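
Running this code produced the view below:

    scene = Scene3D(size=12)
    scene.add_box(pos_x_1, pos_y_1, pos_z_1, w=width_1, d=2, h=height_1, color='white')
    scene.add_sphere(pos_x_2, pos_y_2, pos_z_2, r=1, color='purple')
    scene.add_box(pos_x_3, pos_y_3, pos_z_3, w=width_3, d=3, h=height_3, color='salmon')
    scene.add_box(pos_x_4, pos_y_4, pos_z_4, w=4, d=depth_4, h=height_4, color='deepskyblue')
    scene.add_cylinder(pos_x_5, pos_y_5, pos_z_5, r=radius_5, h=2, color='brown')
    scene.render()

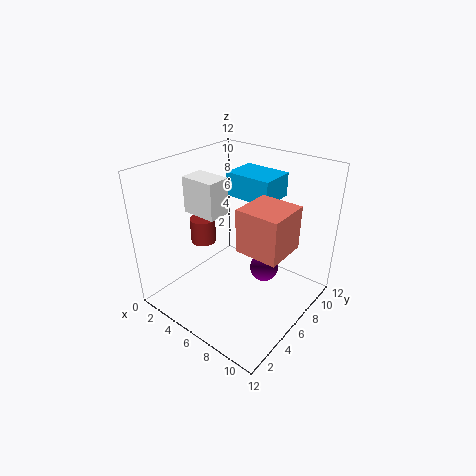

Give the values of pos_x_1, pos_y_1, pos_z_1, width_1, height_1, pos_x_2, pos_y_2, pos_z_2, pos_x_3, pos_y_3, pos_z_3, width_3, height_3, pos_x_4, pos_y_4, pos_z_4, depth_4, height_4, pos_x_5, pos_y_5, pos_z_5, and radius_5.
pos_x_1 = 2, pos_y_1 = 4, pos_z_1 = 8, width_1 = 3, height_1 = 3, pos_x_2 = 10, pos_y_2 = 4, pos_z_2 = 6, pos_x_3 = 9, pos_y_3 = 2, pos_z_3 = 8, width_3 = 3, height_3 = 3, pos_x_4 = 4, pos_y_4 = 7, pos_z_4 = 9, depth_4 = 3, height_4 = 2, pos_x_5 = 4, pos_y_5 = 4, pos_z_5 = 6, radius_5 = 1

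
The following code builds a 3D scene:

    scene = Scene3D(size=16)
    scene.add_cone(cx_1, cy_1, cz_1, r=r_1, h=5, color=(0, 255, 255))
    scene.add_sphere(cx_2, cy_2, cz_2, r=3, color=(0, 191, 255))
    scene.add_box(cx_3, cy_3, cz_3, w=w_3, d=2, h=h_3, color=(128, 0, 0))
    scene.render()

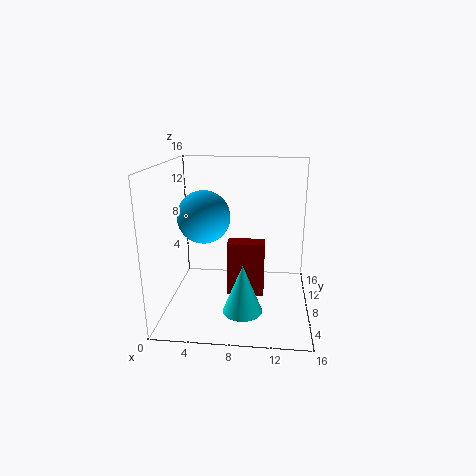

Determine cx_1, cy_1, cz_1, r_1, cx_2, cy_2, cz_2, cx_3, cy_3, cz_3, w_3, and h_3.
cx_1 = 9; cy_1 = 3; cz_1 = 2; r_1 = 2; cx_2 = 4; cy_2 = 9; cz_2 = 10; cx_3 = 7; cy_3 = 6; cz_3 = 2; w_3 = 4; h_3 = 6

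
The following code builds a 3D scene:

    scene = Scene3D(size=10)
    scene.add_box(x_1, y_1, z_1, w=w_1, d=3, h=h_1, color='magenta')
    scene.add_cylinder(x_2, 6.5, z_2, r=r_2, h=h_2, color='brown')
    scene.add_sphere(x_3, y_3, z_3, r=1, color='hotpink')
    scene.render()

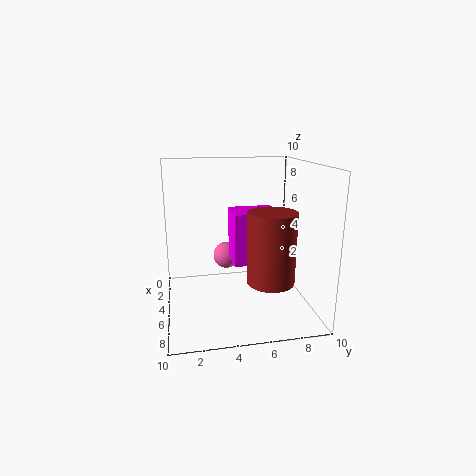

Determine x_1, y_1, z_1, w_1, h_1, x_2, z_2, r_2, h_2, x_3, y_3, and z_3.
x_1 = 4
y_1 = 4.5
z_1 = 3.5
w_1 = 2.5
h_1 = 3.5
x_2 = 8
z_2 = 3
r_2 = 1.5
h_2 = 4.5
x_3 = 3
y_3 = 4.5
z_3 = 3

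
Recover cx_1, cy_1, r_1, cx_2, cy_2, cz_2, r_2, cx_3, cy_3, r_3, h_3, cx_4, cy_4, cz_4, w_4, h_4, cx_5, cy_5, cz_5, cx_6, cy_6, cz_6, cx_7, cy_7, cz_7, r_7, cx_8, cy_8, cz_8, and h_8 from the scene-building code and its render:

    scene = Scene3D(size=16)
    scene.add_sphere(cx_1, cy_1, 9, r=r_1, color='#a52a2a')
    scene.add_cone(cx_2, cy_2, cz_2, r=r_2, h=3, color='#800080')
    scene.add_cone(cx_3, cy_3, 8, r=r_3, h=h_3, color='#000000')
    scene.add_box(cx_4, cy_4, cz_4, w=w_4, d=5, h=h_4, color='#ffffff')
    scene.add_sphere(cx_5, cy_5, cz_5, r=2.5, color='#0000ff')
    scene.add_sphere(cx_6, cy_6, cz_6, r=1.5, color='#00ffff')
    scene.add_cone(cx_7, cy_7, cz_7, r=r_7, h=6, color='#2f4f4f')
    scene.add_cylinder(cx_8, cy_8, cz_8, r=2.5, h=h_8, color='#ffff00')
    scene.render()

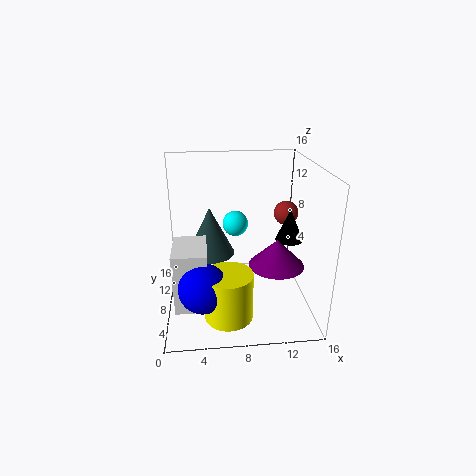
cx_1 = 14.5
cy_1 = 12.5
r_1 = 1.5
cx_2 = 12
cy_2 = 6
cz_2 = 5.5
r_2 = 3
cx_3 = 13.5
cy_3 = 7
r_3 = 1.5
h_3 = 3.5
cx_4 = 1
cy_4 = 3
cz_4 = 2
w_4 = 3.5
h_4 = 6.5
cx_5 = 4
cy_5 = 3
cz_5 = 5
cx_6 = 8
cy_6 = 11
cz_6 = 8.5
cx_7 = 5
cy_7 = 12.5
cz_7 = 4
r_7 = 3
cx_8 = 6.5
cy_8 = 3
cz_8 = 1.5
h_8 = 5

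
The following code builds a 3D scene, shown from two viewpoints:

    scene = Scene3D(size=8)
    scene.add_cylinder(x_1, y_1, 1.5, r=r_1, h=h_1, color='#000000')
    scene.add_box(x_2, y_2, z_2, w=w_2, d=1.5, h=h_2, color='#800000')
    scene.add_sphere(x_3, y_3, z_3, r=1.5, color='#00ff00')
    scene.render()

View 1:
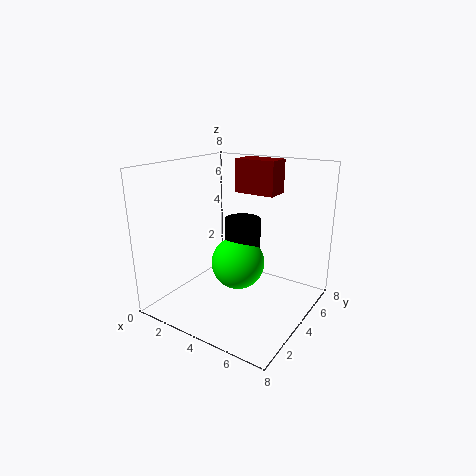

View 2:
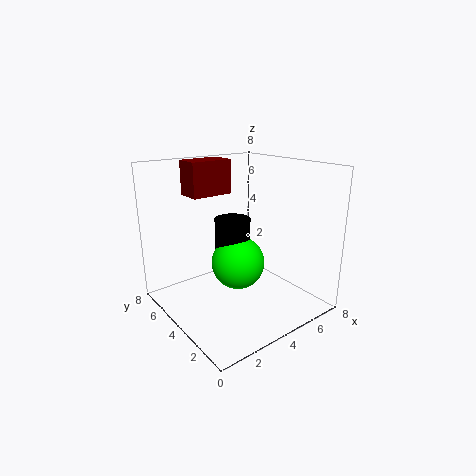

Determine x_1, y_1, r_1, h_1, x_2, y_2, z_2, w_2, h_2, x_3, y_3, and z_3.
x_1 = 4
y_1 = 4.5
r_1 = 1
h_1 = 3.5
x_2 = 2.5
y_2 = 6
z_2 = 6
w_2 = 2.5
h_2 = 2
x_3 = 4
y_3 = 4
z_3 = 2.5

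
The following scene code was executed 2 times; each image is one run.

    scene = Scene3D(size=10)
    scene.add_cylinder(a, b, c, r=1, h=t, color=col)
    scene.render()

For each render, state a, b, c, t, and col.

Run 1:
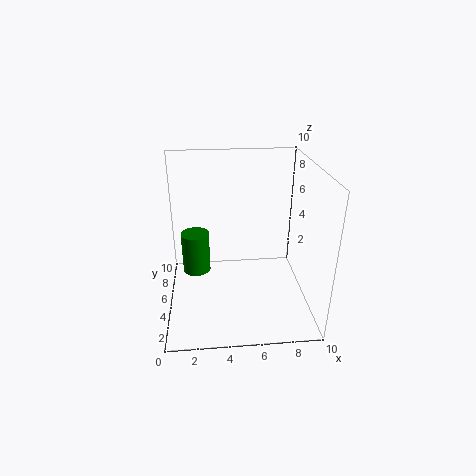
a = 2
b = 6
c = 2
t = 3
col = 'green'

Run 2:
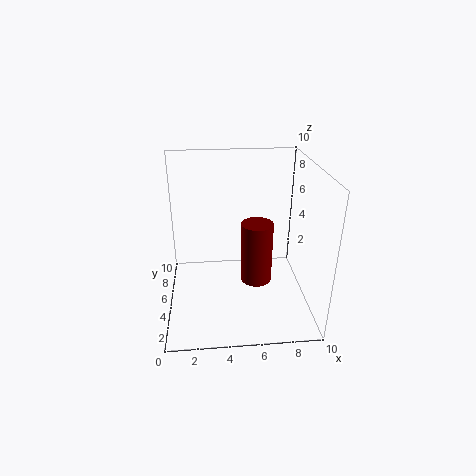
a = 6
b = 3
c = 3
t = 4
col = 'maroon'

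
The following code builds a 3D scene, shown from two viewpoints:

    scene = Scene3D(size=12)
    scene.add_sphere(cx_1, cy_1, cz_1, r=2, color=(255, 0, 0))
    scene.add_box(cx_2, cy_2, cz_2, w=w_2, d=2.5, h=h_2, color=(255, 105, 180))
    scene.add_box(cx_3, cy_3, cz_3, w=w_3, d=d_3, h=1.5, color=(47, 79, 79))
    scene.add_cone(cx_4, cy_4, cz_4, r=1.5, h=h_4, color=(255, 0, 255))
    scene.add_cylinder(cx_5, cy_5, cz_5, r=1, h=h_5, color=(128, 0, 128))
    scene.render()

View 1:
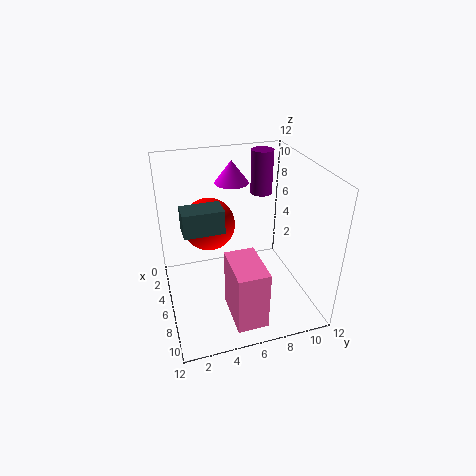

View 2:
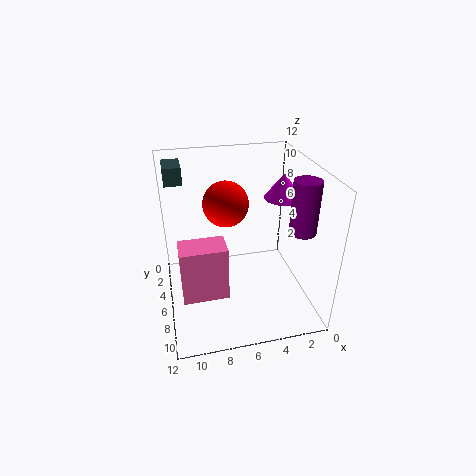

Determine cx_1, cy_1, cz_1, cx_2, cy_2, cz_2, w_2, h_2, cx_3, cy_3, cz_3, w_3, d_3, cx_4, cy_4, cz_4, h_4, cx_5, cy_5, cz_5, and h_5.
cx_1 = 6.5; cy_1 = 3.5; cz_1 = 8; cx_2 = 7; cy_2 = 4.5; cz_2 = 0.5; w_2 = 4; h_2 = 5; cx_3 = 10; cy_3 = 1; cz_3 = 10; w_3 = 1.5; d_3 = 2.5; cx_4 = 2.5; cy_4 = 6.5; cz_4 = 9.5; h_4 = 2; cx_5 = 2; cy_5 = 9.5; cz_5 = 8; h_5 = 4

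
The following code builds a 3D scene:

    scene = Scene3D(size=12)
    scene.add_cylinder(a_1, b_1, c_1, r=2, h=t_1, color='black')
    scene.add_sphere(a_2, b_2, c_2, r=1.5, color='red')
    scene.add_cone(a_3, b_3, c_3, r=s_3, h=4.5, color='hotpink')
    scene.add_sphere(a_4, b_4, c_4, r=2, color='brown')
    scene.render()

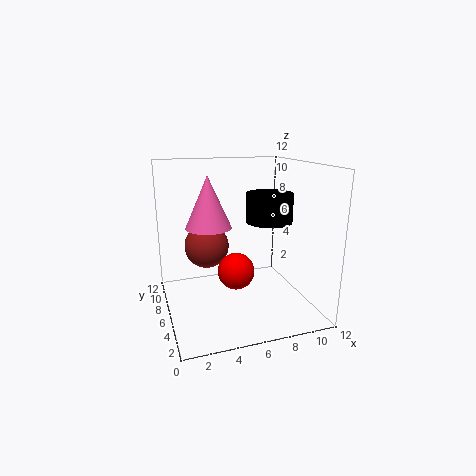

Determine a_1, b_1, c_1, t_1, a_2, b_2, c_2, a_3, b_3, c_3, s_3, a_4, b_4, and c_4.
a_1 = 9, b_1 = 6.5, c_1 = 7, t_1 = 2.5, a_2 = 5.5, b_2 = 5, c_2 = 3.5, a_3 = 4, b_3 = 8, c_3 = 6.5, s_3 = 2, a_4 = 4, b_4 = 9, c_4 = 4.5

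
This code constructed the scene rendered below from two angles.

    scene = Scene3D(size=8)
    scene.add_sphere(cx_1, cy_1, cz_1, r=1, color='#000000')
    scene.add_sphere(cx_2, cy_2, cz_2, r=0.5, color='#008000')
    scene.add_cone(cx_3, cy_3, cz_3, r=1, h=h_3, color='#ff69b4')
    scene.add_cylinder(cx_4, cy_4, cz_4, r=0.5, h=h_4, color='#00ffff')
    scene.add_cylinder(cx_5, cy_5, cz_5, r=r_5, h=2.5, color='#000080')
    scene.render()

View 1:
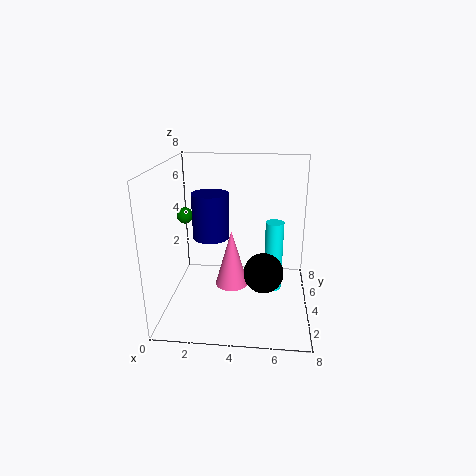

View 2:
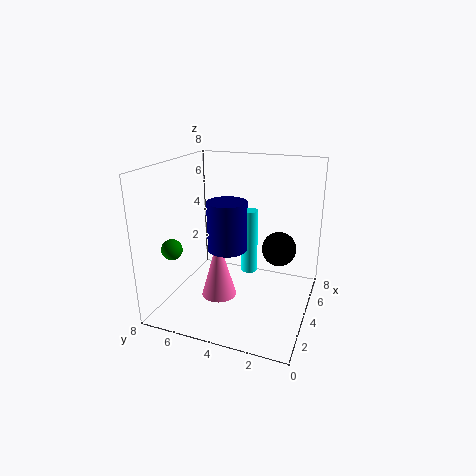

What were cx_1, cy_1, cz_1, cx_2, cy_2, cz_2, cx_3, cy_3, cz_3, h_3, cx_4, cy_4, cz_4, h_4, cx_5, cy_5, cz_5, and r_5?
cx_1 = 5.5
cy_1 = 2
cz_1 = 3
cx_2 = 0.5
cy_2 = 6
cz_2 = 4.5
cx_3 = 3.5
cy_3 = 5
cz_3 = 0.5
h_3 = 3.5
cx_4 = 6
cy_4 = 4
cz_4 = 1
h_4 = 4
cx_5 = 2.5
cy_5 = 4
cz_5 = 4
r_5 = 1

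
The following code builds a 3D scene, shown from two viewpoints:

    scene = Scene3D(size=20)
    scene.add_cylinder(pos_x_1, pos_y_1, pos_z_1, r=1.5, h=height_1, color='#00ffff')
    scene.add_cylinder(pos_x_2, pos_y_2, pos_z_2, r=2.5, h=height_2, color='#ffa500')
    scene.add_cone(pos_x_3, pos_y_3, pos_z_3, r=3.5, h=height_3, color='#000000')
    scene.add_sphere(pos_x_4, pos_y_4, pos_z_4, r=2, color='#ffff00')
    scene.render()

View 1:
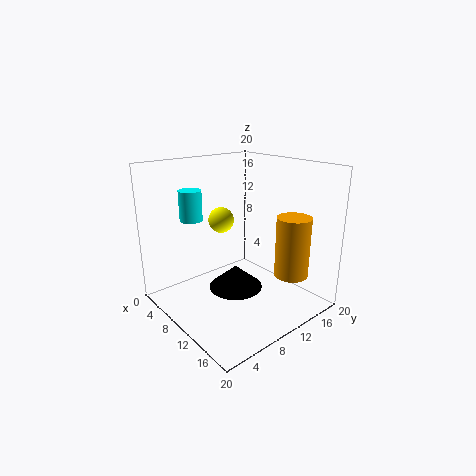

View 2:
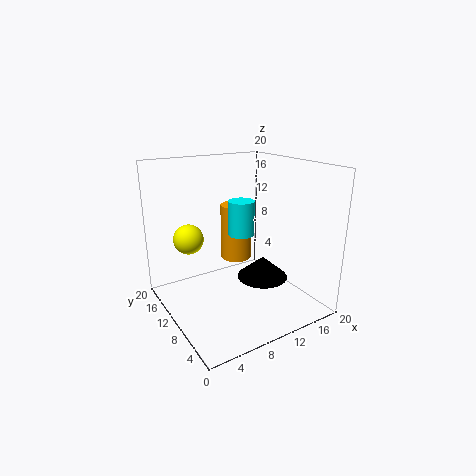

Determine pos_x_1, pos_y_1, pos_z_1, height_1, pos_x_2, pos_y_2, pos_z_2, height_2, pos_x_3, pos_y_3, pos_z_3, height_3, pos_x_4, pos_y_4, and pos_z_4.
pos_x_1 = 7, pos_y_1 = 4.5, pos_z_1 = 13, height_1 = 4, pos_x_2 = 14, pos_y_2 = 17, pos_z_2 = 3.5, height_2 = 9, pos_x_3 = 12.5, pos_y_3 = 7.5, pos_z_3 = 4.5, height_3 = 3, pos_x_4 = 3.5, pos_y_4 = 12, pos_z_4 = 10.5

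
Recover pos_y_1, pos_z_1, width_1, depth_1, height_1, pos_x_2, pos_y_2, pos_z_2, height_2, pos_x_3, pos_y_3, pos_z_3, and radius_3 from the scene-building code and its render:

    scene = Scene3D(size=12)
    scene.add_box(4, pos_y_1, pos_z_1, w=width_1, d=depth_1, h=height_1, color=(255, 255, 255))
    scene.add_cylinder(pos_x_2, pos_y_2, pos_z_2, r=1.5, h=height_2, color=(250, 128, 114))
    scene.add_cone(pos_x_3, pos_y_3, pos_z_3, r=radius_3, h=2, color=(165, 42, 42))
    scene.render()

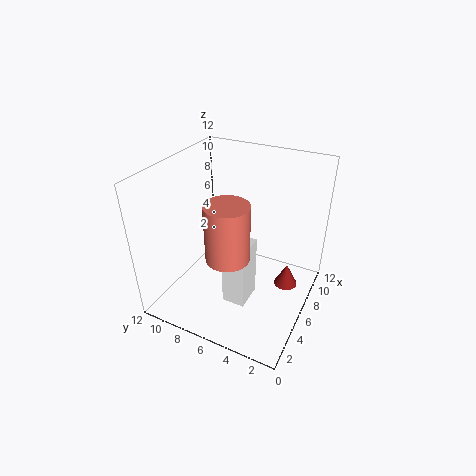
pos_y_1 = 4.5
pos_z_1 = 0.5
width_1 = 2.5
depth_1 = 2
height_1 = 5.5
pos_x_2 = 1.5
pos_y_2 = 4.5
pos_z_2 = 7.5
height_2 = 4
pos_x_3 = 7.5
pos_y_3 = 2
pos_z_3 = 1.5
radius_3 = 1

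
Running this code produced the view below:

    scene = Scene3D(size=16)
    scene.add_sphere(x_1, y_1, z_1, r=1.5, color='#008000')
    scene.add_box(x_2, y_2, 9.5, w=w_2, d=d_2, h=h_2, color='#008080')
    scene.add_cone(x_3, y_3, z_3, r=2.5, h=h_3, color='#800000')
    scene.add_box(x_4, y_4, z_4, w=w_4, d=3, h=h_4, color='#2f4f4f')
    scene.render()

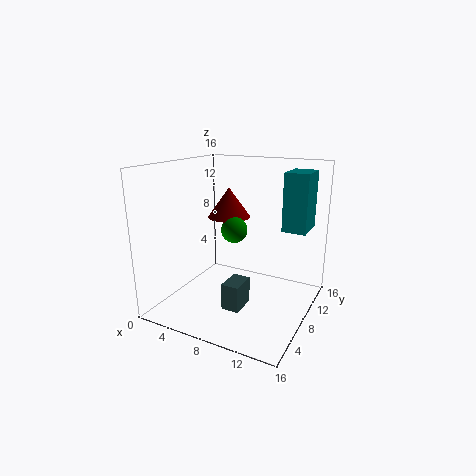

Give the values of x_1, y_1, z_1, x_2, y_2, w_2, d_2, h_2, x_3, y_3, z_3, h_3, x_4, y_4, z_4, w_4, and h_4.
x_1 = 7, y_1 = 9, z_1 = 8.5, x_2 = 13, y_2 = 8, w_2 = 2.5, d_2 = 3.5, h_2 = 6, x_3 = 5.5, y_3 = 10.5, z_3 = 9.5, h_3 = 3.5, x_4 = 7.5, y_4 = 5, z_4 = 0.5, w_4 = 2, h_4 = 3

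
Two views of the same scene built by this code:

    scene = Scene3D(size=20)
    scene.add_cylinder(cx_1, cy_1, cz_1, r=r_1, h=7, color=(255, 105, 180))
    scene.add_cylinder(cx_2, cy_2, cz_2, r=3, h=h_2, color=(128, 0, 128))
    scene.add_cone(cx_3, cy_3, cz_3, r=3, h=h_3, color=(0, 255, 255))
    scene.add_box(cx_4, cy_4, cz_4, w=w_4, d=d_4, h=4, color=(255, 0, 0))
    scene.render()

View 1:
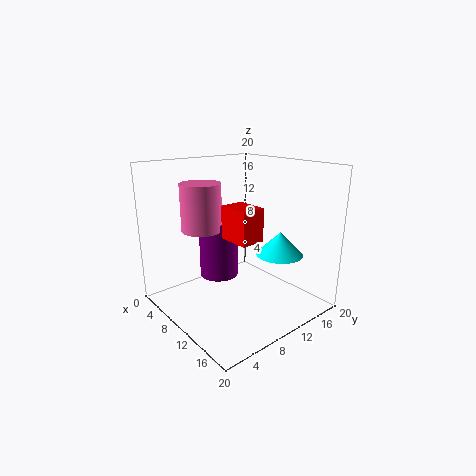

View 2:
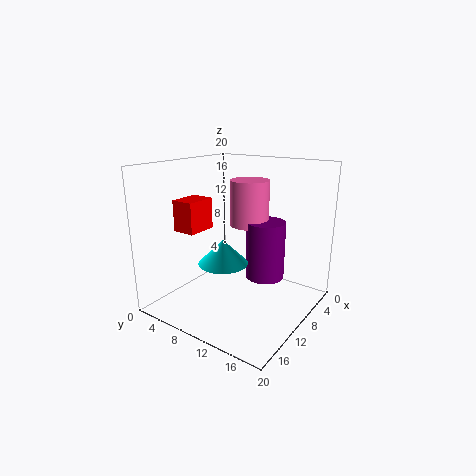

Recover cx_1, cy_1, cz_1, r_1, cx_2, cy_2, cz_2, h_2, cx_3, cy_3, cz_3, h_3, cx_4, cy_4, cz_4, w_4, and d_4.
cx_1 = 4, cy_1 = 8, cz_1 = 10, r_1 = 3, cx_2 = 4, cy_2 = 11, cz_2 = 2, h_2 = 9, cx_3 = 16, cy_3 = 12, cz_3 = 9, h_3 = 3, cx_4 = 13, cy_4 = 5, cz_4 = 12, w_4 = 4, d_4 = 3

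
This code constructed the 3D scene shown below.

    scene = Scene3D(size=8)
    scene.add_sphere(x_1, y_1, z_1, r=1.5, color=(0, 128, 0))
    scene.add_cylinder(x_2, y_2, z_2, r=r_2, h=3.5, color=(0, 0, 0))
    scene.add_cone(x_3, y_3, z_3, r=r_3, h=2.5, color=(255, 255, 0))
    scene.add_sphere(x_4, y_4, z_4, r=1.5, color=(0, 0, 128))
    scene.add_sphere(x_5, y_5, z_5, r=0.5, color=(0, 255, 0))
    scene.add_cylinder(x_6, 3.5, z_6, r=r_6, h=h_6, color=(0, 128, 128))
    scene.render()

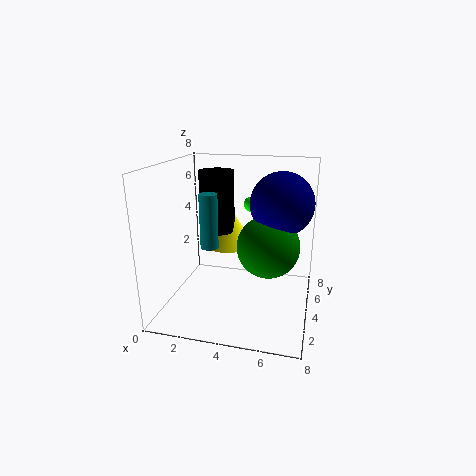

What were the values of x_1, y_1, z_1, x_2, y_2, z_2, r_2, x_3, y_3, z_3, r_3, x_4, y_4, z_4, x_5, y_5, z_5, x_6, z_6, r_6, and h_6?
x_1 = 6; y_1 = 2; z_1 = 4.5; x_2 = 2.5; y_2 = 5; z_2 = 4; r_2 = 1; x_3 = 3; y_3 = 5.5; z_3 = 3; r_3 = 1.5; x_4 = 6.5; y_4 = 2.5; z_4 = 6.5; x_5 = 4; y_5 = 7.5; z_5 = 5; x_6 = 2.5; z_6 = 3.5; r_6 = 0.5; h_6 = 3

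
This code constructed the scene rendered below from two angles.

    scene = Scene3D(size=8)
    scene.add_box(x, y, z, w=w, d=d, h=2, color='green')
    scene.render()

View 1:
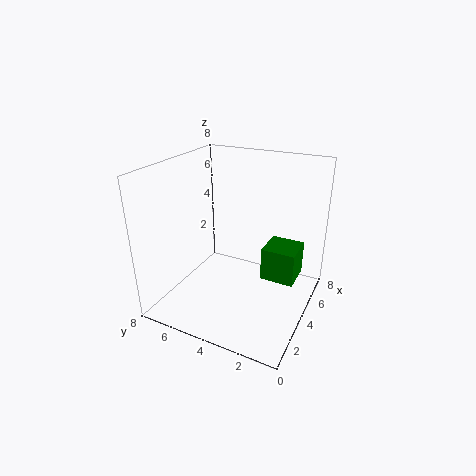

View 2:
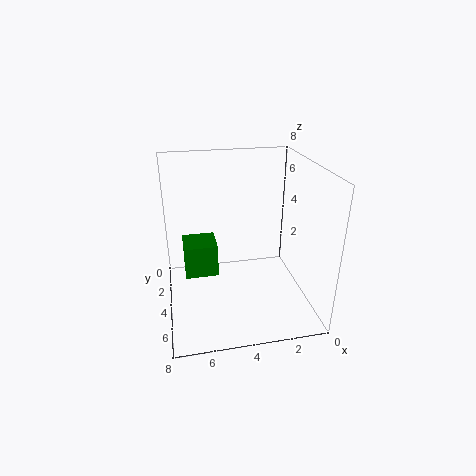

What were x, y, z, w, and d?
x = 5, y = 1, z = 1, w = 2, d = 2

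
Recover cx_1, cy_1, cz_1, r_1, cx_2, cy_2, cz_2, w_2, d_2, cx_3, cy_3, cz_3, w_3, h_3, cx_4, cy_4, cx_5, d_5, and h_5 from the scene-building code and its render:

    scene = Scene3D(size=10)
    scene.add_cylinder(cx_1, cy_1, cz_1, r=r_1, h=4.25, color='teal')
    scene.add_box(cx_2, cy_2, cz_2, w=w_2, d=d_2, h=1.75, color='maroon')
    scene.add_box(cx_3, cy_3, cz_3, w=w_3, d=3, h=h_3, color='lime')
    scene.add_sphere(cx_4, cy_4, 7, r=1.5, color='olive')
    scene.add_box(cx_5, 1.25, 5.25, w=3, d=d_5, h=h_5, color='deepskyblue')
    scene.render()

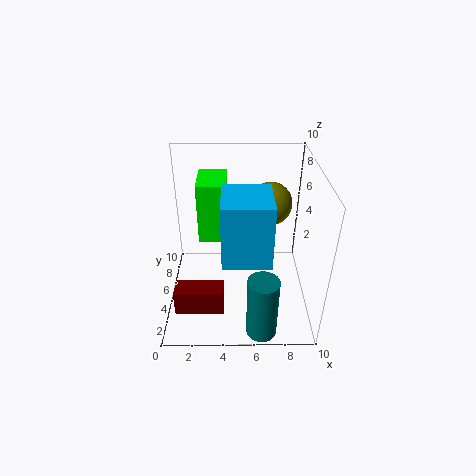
cx_1 = 6.5, cy_1 = 1, cz_1 = 0.25, r_1 = 1, cx_2 = 0.75, cy_2 = 1.75, cz_2 = 1, w_2 = 3.25, d_2 = 1.5, cx_3 = 2.25, cy_3 = 5.25, cz_3 = 4.5, w_3 = 2, h_3 = 4.25, cx_4 = 7.25, cy_4 = 6.25, cx_5 = 4, d_5 = 3.25, h_5 = 4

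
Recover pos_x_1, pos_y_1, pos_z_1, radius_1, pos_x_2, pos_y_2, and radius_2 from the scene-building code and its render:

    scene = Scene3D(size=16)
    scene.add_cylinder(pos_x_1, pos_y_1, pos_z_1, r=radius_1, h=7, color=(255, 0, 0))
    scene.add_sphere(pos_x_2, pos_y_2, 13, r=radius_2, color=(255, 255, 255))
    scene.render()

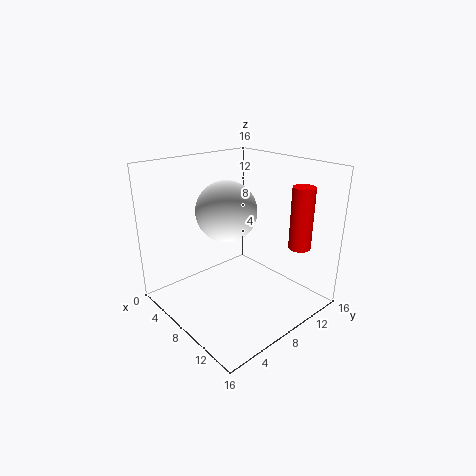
pos_x_1 = 12.5
pos_y_1 = 13.25
pos_z_1 = 6.75
radius_1 = 1.25
pos_x_2 = 11.25
pos_y_2 = 3.75
radius_2 = 2.75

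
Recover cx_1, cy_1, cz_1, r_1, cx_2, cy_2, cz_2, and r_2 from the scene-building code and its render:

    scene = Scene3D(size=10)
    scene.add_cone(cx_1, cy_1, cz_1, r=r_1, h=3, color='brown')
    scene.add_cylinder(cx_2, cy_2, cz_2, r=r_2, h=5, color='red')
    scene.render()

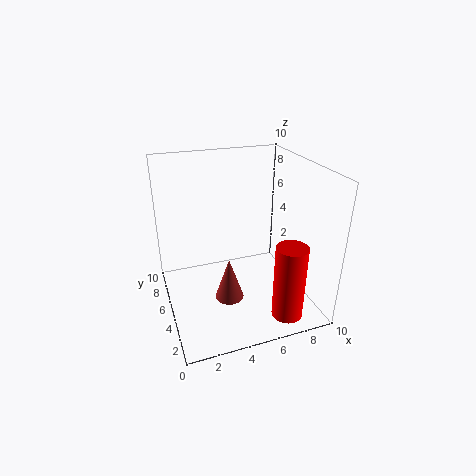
cx_1 = 4; cy_1 = 4; cz_1 = 1; r_1 = 1; cx_2 = 7; cy_2 = 1; cz_2 = 1; r_2 = 1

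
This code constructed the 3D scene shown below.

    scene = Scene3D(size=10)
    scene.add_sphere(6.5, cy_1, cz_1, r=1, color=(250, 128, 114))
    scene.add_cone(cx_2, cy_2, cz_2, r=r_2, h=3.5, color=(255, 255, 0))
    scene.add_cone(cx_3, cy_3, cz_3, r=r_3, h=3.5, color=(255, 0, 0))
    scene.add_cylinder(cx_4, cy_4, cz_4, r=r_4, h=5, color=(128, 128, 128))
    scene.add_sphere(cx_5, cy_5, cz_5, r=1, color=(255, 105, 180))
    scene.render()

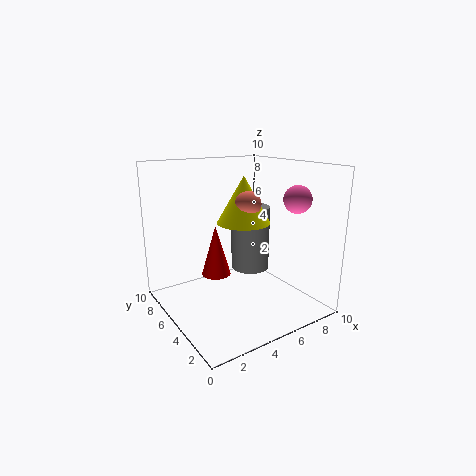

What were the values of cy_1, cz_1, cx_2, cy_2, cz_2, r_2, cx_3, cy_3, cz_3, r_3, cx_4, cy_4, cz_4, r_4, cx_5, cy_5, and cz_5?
cy_1 = 6; cz_1 = 7; cx_2 = 6.5; cy_2 = 6.5; cz_2 = 5.5; r_2 = 2; cx_3 = 3.5; cy_3 = 5.5; cz_3 = 2.5; r_3 = 1; cx_4 = 7.5; cy_4 = 7; cz_4 = 1.5; r_4 = 1.5; cx_5 = 9; cy_5 = 3.5; cz_5 = 7.5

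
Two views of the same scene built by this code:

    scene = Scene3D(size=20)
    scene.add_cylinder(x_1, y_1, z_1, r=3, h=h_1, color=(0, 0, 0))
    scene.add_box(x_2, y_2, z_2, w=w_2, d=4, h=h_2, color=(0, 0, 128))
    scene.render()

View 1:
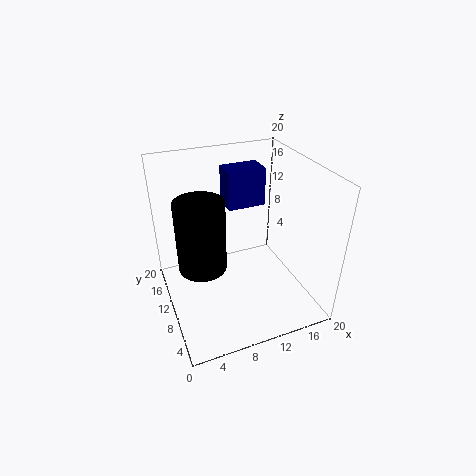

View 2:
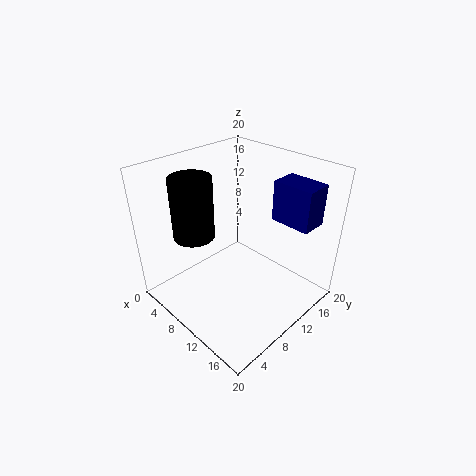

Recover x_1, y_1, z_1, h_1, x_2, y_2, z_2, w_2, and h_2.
x_1 = 4, y_1 = 7, z_1 = 9, h_1 = 9, x_2 = 11, y_2 = 16, z_2 = 11, w_2 = 6, h_2 = 6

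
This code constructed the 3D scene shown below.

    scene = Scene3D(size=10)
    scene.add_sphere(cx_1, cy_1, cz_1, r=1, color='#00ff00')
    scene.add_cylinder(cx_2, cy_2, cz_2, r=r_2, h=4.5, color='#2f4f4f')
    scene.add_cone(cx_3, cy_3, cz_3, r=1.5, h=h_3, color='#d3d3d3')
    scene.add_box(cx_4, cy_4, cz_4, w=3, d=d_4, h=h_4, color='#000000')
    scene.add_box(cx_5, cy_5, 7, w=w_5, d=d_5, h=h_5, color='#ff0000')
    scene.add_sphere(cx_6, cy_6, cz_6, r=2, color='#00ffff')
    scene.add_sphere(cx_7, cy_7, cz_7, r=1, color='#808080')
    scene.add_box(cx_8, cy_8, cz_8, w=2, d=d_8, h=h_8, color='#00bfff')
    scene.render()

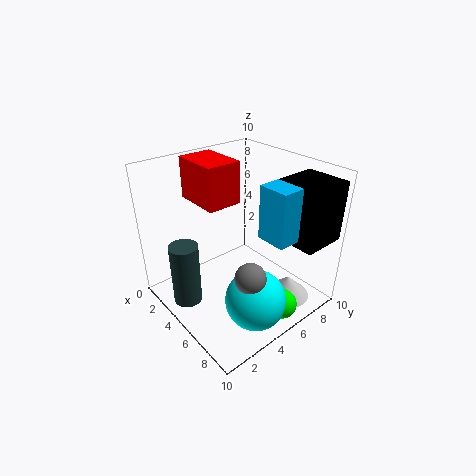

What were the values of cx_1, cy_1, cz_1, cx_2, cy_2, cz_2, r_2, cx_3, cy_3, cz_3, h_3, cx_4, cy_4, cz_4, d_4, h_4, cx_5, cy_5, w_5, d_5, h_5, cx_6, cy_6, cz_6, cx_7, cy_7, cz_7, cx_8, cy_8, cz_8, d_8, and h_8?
cx_1 = 9
cy_1 = 5.5
cz_1 = 1.5
cx_2 = 3.5
cy_2 = 1.5
cz_2 = 0.5
r_2 = 1
cx_3 = 8.5
cy_3 = 6.5
cz_3 = 1.5
h_3 = 1.5
cx_4 = 7
cy_4 = 6.5
cz_4 = 5.5
d_4 = 3
h_4 = 4
cx_5 = 0.5
cy_5 = 3.5
w_5 = 3.5
d_5 = 2.5
h_5 = 3
cx_6 = 8
cy_6 = 4
cz_6 = 2
cx_7 = 8
cy_7 = 3.5
cz_7 = 4
cx_8 = 7
cy_8 = 5
cz_8 = 6
d_8 = 3
h_8 = 3.5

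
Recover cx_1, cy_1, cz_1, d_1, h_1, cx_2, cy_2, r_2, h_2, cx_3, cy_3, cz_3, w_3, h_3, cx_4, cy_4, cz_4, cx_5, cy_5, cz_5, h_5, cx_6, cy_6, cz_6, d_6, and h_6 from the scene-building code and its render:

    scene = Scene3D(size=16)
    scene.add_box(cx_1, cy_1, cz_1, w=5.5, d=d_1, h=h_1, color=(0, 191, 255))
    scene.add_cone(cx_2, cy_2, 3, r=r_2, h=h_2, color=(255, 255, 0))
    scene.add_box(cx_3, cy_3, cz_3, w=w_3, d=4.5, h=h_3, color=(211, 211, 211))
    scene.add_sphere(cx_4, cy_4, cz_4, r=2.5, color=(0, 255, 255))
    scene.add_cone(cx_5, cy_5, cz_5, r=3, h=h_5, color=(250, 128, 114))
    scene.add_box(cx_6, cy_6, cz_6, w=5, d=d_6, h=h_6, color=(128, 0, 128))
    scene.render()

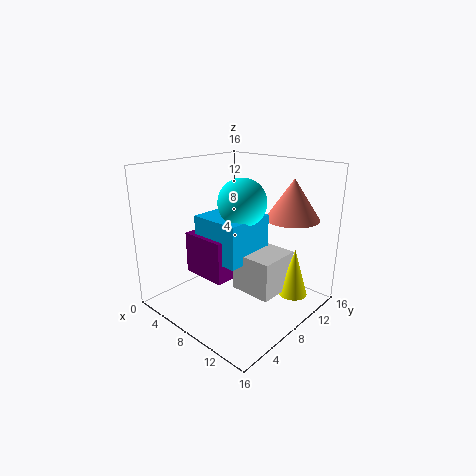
cx_1 = 5.5, cy_1 = 4, cz_1 = 6.5, d_1 = 5.5, h_1 = 4.5, cx_2 = 14.5, cy_2 = 9.5, r_2 = 1.5, h_2 = 5, cx_3 = 9.5, cy_3 = 5.5, cz_3 = 3.5, w_3 = 4.5, h_3 = 4, cx_4 = 9.5, cy_4 = 7, cz_4 = 12.5, cx_5 = 12, cy_5 = 12.5, cz_5 = 10, h_5 = 4.5, cx_6 = 4.5, cy_6 = 3.5, cz_6 = 4.5, d_6 = 3.5, h_6 = 4.5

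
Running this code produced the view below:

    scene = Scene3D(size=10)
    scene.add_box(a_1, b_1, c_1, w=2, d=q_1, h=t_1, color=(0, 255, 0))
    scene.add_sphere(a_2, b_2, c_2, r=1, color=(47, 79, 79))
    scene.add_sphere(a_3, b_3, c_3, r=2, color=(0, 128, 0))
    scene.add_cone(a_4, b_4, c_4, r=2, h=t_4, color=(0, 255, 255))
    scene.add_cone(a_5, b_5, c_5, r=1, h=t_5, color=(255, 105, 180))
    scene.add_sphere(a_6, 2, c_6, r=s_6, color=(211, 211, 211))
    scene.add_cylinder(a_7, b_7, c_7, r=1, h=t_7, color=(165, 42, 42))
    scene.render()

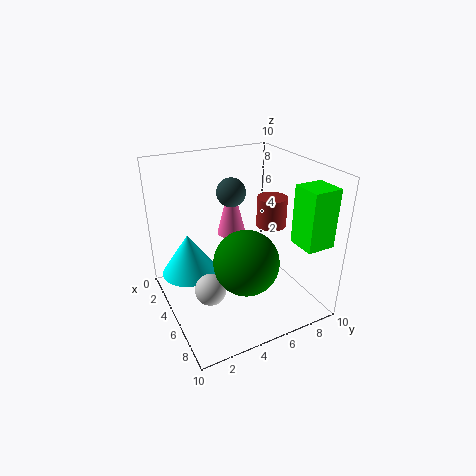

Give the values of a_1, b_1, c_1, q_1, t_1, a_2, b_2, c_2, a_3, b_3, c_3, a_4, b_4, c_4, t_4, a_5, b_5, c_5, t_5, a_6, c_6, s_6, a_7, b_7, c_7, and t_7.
a_1 = 7; b_1 = 8; c_1 = 5; q_1 = 2; t_1 = 4; a_2 = 4; b_2 = 5; c_2 = 8; a_3 = 8; b_3 = 4; c_3 = 5; a_4 = 3; b_4 = 2; c_4 = 2; t_4 = 3; a_5 = 4; b_5 = 5; c_5 = 5; t_5 = 4; a_6 = 7; c_6 = 3; s_6 = 1; a_7 = 6; b_7 = 7; c_7 = 6; t_7 = 2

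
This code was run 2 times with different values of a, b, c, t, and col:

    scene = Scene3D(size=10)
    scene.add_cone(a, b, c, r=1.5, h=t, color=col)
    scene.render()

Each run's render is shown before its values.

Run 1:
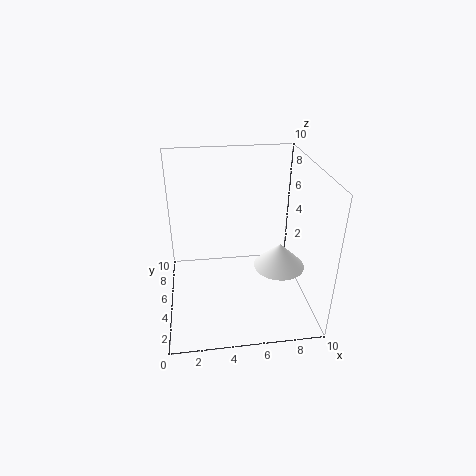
a = 7
b = 1.5
c = 5
t = 1.5
col = 'white'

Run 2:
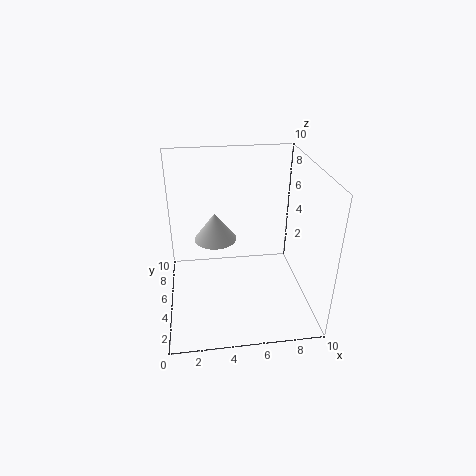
a = 3.5
b = 6
c = 4.5
t = 2
col = 'lightgray'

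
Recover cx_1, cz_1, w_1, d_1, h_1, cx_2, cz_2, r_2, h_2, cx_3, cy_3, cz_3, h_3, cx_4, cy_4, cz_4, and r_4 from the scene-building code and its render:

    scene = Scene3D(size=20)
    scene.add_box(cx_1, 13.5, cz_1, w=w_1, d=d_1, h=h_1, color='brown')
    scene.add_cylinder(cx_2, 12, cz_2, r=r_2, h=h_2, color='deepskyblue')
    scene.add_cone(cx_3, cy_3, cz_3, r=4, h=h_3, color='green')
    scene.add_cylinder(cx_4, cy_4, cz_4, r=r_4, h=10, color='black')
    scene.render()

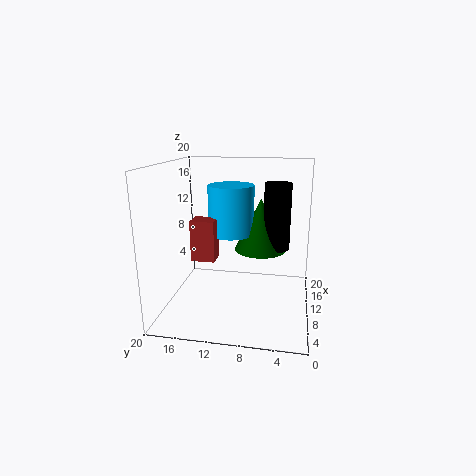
cx_1 = 10
cz_1 = 6
w_1 = 3
d_1 = 3.5
h_1 = 6
cx_2 = 15
cz_2 = 9
r_2 = 3.5
h_2 = 7.5
cx_3 = 15.5
cy_3 = 7.5
cz_3 = 6.5
h_3 = 8
cx_4 = 15
cy_4 = 5
cz_4 = 7
r_4 = 2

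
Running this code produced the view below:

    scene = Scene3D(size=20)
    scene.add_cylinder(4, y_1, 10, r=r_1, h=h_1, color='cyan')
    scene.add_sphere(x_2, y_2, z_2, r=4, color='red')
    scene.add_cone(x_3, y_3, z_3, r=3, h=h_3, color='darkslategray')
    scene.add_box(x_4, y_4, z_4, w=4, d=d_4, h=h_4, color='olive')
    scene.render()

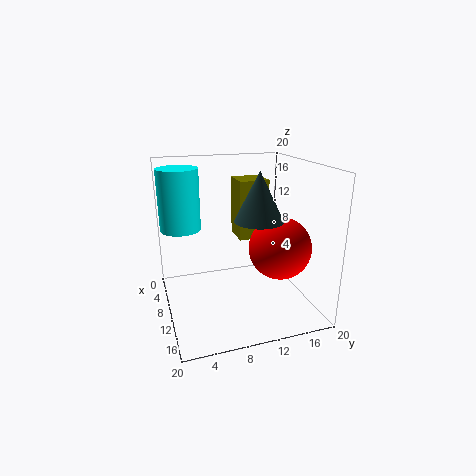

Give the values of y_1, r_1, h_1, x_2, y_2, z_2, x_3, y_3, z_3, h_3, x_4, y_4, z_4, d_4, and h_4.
y_1 = 3, r_1 = 3, h_1 = 9, x_2 = 15, y_2 = 14, z_2 = 10, x_3 = 15, y_3 = 11, z_3 = 14, h_3 = 6, x_4 = 7, y_4 = 10, z_4 = 10, d_4 = 4, h_4 = 8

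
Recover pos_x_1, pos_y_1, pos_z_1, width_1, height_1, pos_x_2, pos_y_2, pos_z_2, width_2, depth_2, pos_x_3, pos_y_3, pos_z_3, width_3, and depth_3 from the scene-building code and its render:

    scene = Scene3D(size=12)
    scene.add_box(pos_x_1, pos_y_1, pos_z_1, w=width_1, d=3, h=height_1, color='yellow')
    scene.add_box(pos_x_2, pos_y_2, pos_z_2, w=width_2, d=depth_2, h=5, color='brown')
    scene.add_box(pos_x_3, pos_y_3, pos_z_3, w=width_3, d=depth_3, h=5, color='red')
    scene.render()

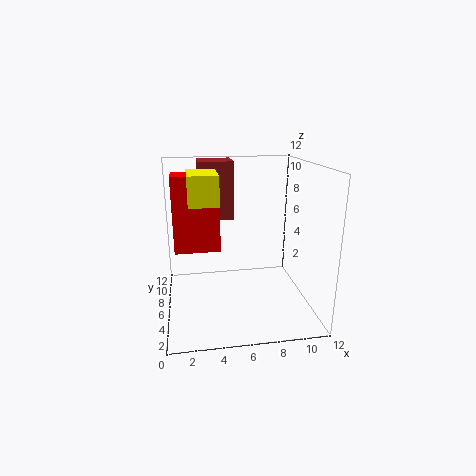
pos_x_1 = 2; pos_y_1 = 1; pos_z_1 = 10; width_1 = 2; height_1 = 2; pos_x_2 = 3; pos_y_2 = 8; pos_z_2 = 7; width_2 = 3; depth_2 = 3; pos_x_3 = 1; pos_y_3 = 1; pos_z_3 = 7; width_3 = 3; depth_3 = 2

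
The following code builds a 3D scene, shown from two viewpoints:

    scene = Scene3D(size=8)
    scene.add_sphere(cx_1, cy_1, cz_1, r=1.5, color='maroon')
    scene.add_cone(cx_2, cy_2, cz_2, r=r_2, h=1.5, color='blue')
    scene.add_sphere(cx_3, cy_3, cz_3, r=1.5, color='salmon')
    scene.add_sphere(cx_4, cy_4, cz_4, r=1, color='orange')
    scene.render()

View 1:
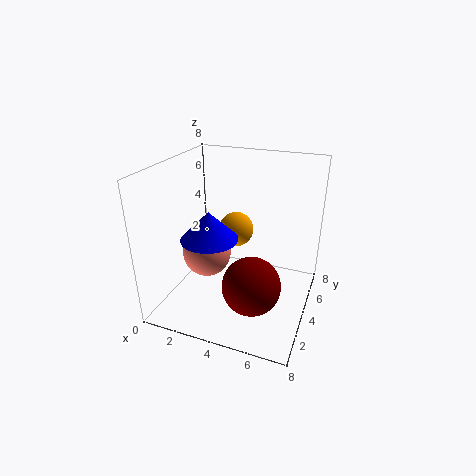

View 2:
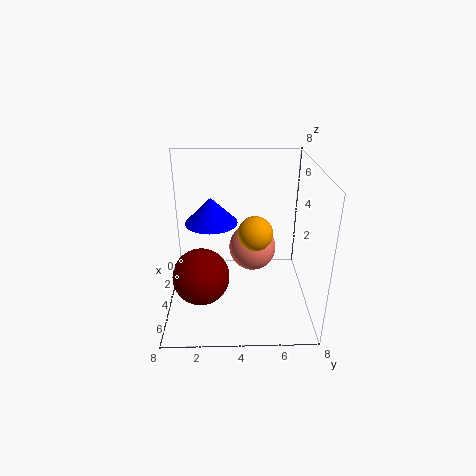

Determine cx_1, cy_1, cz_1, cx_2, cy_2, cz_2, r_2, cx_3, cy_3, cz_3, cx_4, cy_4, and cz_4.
cx_1 = 5.5
cy_1 = 2
cz_1 = 2.5
cx_2 = 3
cy_2 = 2.5
cz_2 = 4.5
r_2 = 1.5
cx_3 = 1.5
cy_3 = 5
cz_3 = 2
cx_4 = 3.5
cy_4 = 5
cz_4 = 4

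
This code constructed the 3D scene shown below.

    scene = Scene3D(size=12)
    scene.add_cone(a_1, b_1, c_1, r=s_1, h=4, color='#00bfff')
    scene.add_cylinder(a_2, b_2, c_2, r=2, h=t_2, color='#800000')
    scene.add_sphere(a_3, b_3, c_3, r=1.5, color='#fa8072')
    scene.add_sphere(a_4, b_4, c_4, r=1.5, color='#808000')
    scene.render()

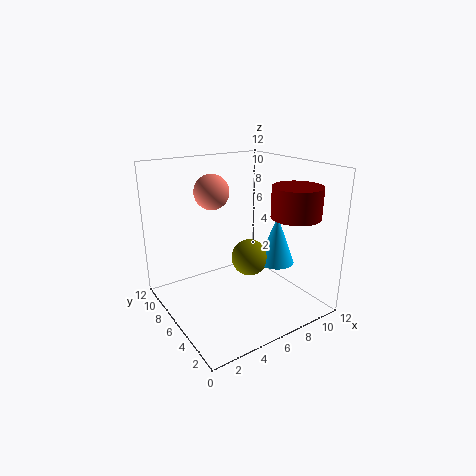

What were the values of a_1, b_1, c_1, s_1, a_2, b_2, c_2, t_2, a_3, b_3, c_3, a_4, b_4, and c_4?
a_1 = 8.5; b_1 = 4; c_1 = 4; s_1 = 1.5; a_2 = 9.5; b_2 = 3; c_2 = 8; t_2 = 2.5; a_3 = 5; b_3 = 8.5; c_3 = 9.5; a_4 = 6.5; b_4 = 5; c_4 = 4.5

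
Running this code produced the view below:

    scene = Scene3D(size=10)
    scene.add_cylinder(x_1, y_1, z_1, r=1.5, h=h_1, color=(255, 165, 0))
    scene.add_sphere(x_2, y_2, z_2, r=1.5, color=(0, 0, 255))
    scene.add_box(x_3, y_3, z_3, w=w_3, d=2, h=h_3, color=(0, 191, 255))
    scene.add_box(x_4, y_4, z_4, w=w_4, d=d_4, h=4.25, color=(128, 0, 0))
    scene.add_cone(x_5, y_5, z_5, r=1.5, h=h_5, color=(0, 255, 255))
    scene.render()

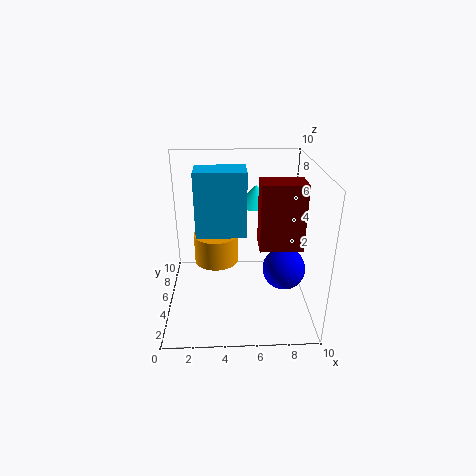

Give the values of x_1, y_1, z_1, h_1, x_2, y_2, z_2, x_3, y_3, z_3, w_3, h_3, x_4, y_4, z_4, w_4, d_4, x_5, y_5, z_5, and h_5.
x_1 = 3.5, y_1 = 4.75, z_1 = 3.5, h_1 = 2, x_2 = 8.25, y_2 = 4.5, z_2 = 2.75, x_3 = 2.25, y_3 = 3.5, z_3 = 5.75, w_3 = 3.25, h_3 = 4.25, x_4 = 6.25, y_4 = 2.5, z_4 = 5.25, w_4 = 2.75, d_4 = 1.75, x_5 = 6.5, y_5 = 8.25, z_5 = 6.25, h_5 = 1.5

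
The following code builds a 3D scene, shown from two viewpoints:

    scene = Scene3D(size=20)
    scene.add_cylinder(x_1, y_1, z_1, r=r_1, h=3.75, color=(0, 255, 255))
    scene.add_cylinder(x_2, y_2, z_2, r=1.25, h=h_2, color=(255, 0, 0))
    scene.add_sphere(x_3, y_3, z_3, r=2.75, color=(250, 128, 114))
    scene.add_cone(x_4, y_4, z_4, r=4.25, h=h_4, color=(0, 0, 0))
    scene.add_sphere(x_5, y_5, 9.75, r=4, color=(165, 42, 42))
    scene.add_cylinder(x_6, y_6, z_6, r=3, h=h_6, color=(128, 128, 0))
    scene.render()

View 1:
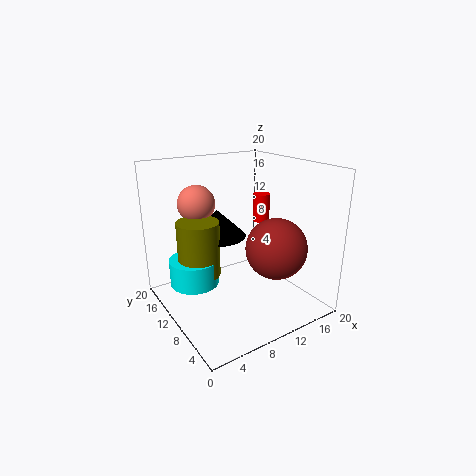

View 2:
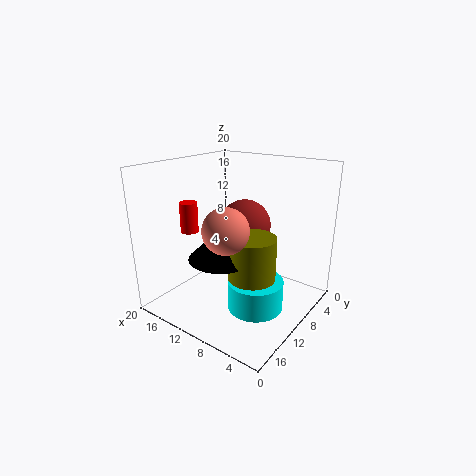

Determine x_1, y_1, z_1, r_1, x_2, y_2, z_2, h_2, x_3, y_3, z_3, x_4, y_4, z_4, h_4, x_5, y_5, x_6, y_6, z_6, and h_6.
x_1 = 4.75, y_1 = 13.5, z_1 = 3, r_1 = 3.5, x_2 = 16.25, y_2 = 13, z_2 = 10.5, h_2 = 4.25, x_3 = 7, y_3 = 16.5, z_3 = 13.75, x_4 = 9.25, y_4 = 14.5, z_4 = 9, h_4 = 4, x_5 = 12.5, y_5 = 4.75, x_6 = 5.5, y_6 = 13.25, z_6 = 4.25, h_6 = 8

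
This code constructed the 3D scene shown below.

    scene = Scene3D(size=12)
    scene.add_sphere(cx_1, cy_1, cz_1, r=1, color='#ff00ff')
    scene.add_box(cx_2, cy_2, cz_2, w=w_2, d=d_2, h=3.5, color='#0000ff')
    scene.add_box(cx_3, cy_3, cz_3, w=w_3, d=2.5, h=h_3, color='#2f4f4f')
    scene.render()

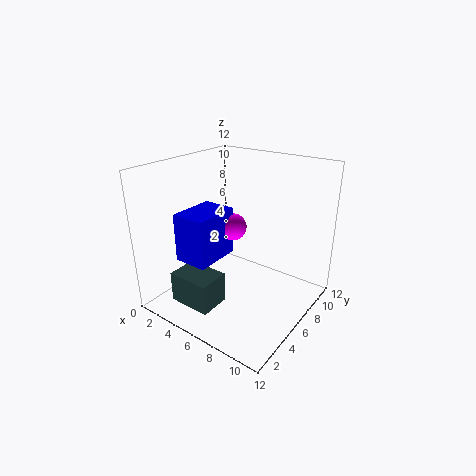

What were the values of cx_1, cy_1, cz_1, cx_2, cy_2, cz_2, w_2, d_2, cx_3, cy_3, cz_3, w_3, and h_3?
cx_1 = 7
cy_1 = 4
cz_1 = 8
cx_2 = 4.5
cy_2 = 0.5
cz_2 = 6
w_2 = 2.5
d_2 = 3.5
cx_3 = 3
cy_3 = 1
cz_3 = 1.5
w_3 = 3.5
h_3 = 2.5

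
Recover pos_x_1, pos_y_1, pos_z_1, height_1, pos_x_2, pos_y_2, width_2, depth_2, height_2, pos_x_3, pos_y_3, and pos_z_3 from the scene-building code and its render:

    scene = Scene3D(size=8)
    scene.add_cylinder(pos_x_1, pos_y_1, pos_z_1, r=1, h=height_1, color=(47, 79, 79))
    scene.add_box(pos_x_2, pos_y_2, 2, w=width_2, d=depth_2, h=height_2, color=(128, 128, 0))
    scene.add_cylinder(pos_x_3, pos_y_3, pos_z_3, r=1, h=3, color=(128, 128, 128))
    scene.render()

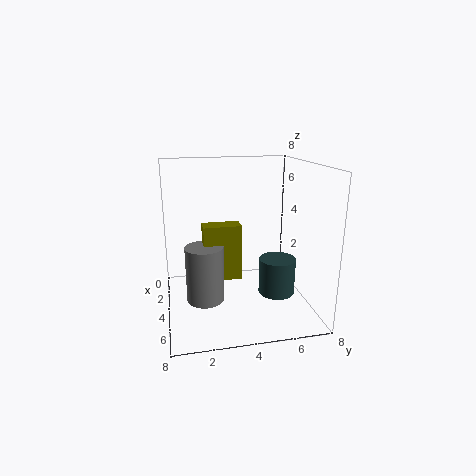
pos_x_1 = 5; pos_y_1 = 6; pos_z_1 = 1; height_1 = 2; pos_x_2 = 4; pos_y_2 = 2; width_2 = 1; depth_2 = 2; height_2 = 3; pos_x_3 = 5; pos_y_3 = 2; pos_z_3 = 1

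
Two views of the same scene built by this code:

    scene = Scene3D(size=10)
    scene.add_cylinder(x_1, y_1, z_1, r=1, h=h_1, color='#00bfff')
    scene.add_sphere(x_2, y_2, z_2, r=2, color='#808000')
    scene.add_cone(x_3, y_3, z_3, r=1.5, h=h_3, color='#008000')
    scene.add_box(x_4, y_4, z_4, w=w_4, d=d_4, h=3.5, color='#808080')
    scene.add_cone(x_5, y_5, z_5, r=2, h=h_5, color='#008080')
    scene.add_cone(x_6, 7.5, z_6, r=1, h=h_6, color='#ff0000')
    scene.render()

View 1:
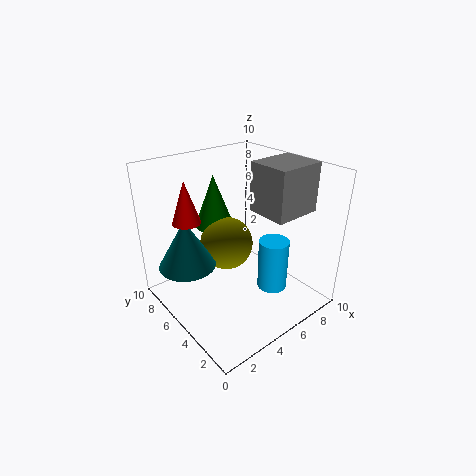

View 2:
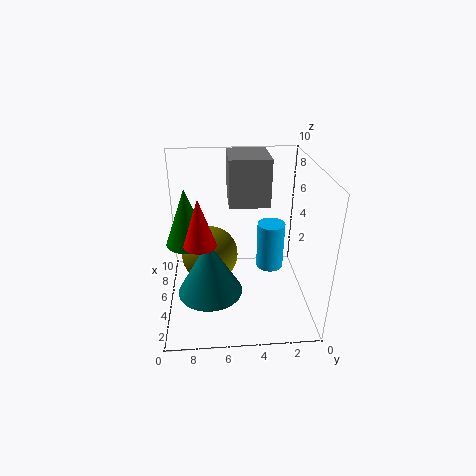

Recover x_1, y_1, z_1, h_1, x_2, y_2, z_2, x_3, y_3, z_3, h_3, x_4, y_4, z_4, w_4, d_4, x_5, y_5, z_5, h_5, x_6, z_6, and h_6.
x_1 = 6, y_1 = 2.5, z_1 = 2, h_1 = 3.5, x_2 = 5.5, y_2 = 7, z_2 = 3.5, x_3 = 5.5, y_3 = 8.5, z_3 = 4.5, h_3 = 4, x_4 = 6.5, y_4 = 2.5, z_4 = 6.5, w_4 = 3.5, d_4 = 3, x_5 = 2, y_5 = 7, z_5 = 3, h_5 = 3.5, x_6 = 2.5, z_6 = 6, h_6 = 3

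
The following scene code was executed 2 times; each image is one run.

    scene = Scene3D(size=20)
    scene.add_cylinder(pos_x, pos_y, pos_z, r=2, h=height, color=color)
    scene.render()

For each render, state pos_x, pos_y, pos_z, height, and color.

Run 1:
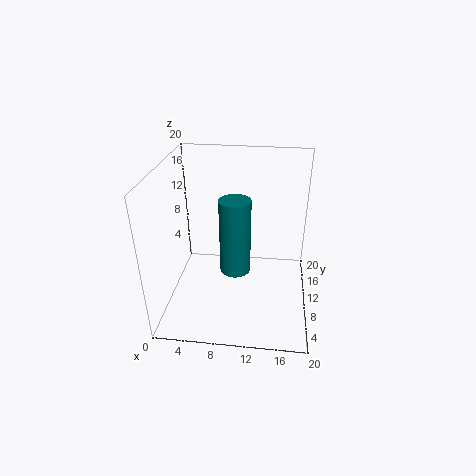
pos_x = 10, pos_y = 7, pos_z = 7, height = 10, color = 'teal'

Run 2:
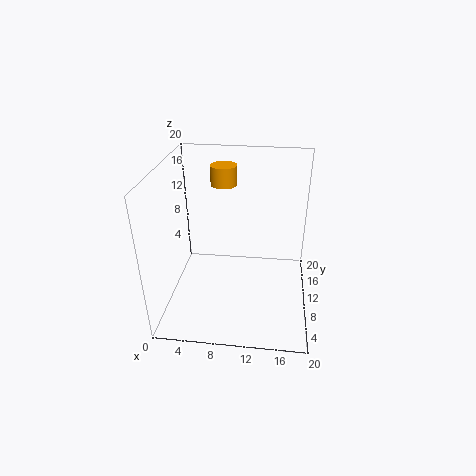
pos_x = 7, pos_y = 17, pos_z = 15, height = 3, color = 'orange'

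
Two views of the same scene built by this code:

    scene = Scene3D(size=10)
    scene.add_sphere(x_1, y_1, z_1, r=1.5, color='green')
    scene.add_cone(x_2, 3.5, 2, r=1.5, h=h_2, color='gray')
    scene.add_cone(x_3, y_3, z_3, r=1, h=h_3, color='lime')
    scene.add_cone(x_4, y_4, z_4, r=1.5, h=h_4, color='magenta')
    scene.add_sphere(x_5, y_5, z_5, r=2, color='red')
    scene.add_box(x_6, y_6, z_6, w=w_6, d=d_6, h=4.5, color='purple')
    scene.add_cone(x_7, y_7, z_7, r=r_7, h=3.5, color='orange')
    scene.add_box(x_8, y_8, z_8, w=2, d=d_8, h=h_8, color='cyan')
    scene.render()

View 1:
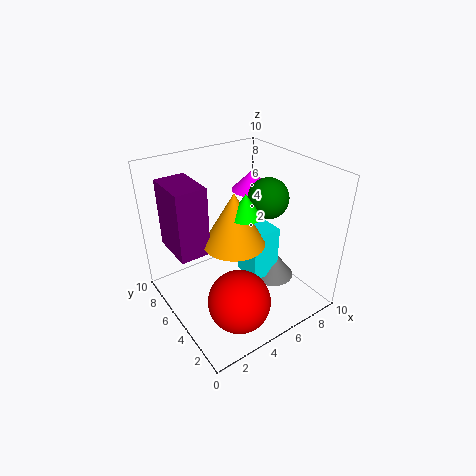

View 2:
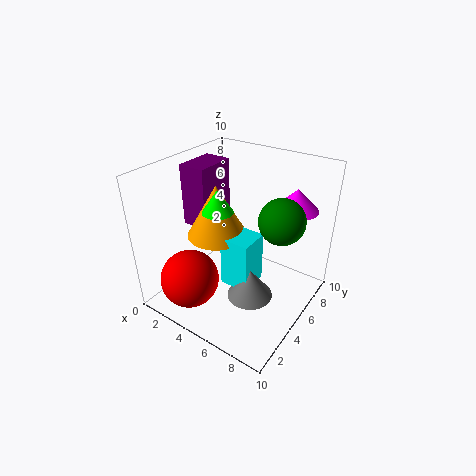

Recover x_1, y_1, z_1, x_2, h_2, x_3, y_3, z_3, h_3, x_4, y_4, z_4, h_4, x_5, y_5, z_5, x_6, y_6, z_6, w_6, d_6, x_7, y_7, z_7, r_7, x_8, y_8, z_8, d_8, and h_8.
x_1 = 8
y_1 = 5.5
z_1 = 7
x_2 = 7
h_2 = 2
x_3 = 4.5
y_3 = 3.5
z_3 = 7.5
h_3 = 1.5
x_4 = 8
y_4 = 7.5
z_4 = 7
h_4 = 1.5
x_5 = 3
y_5 = 2
z_5 = 2.5
x_6 = 0.5
y_6 = 4.5
z_6 = 5
w_6 = 2
d_6 = 3
x_7 = 4
y_7 = 4
z_7 = 5.5
r_7 = 2
x_8 = 5
y_8 = 3
z_8 = 2.5
d_8 = 2
h_8 = 3.5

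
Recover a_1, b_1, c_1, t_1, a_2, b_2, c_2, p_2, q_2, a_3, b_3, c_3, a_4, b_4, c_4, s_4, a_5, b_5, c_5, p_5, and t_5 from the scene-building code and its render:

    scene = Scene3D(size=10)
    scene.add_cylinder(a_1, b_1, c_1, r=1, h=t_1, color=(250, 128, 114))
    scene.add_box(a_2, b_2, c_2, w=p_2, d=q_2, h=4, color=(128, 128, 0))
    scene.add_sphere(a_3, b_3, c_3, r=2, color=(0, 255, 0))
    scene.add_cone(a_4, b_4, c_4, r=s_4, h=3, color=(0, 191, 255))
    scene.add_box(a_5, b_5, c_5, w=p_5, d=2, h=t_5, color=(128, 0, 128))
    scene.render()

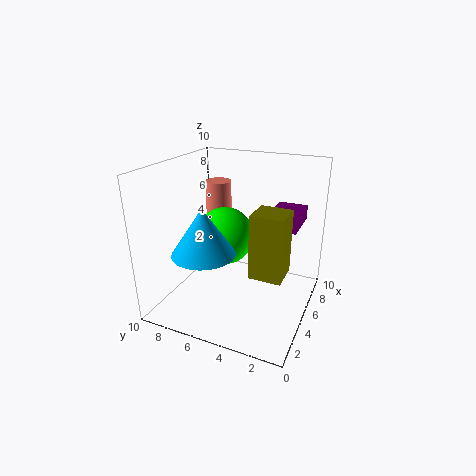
a_1 = 8; b_1 = 8; c_1 = 4; t_1 = 4; a_2 = 2; b_2 = 1; c_2 = 4; p_2 = 2; q_2 = 2; a_3 = 5; b_3 = 6; c_3 = 5; a_4 = 2; b_4 = 6; c_4 = 5; s_4 = 2; a_5 = 5; b_5 = 1; c_5 = 6; p_5 = 3; t_5 = 1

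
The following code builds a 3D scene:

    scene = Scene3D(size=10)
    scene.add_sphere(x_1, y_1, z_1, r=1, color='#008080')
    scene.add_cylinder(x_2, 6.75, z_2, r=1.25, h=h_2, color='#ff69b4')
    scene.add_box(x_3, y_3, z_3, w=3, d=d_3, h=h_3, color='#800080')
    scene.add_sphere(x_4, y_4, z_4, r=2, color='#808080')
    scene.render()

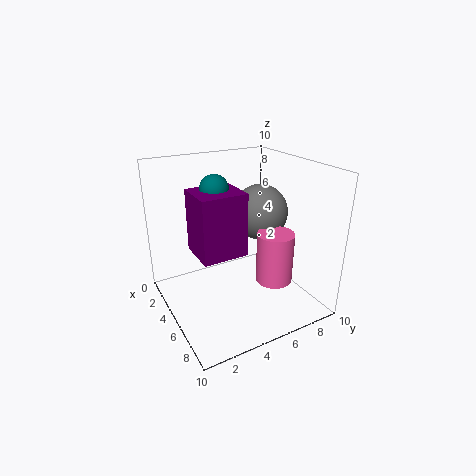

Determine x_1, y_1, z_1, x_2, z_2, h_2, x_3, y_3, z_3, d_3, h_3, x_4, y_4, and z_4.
x_1 = 3.5; y_1 = 4; z_1 = 8.25; x_2 = 7; z_2 = 2.25; h_2 = 3.5; x_3 = 2.5; y_3 = 2.25; z_3 = 3.75; d_3 = 3.25; h_3 = 4.5; x_4 = 4.25; y_4 = 7.25; z_4 = 6.25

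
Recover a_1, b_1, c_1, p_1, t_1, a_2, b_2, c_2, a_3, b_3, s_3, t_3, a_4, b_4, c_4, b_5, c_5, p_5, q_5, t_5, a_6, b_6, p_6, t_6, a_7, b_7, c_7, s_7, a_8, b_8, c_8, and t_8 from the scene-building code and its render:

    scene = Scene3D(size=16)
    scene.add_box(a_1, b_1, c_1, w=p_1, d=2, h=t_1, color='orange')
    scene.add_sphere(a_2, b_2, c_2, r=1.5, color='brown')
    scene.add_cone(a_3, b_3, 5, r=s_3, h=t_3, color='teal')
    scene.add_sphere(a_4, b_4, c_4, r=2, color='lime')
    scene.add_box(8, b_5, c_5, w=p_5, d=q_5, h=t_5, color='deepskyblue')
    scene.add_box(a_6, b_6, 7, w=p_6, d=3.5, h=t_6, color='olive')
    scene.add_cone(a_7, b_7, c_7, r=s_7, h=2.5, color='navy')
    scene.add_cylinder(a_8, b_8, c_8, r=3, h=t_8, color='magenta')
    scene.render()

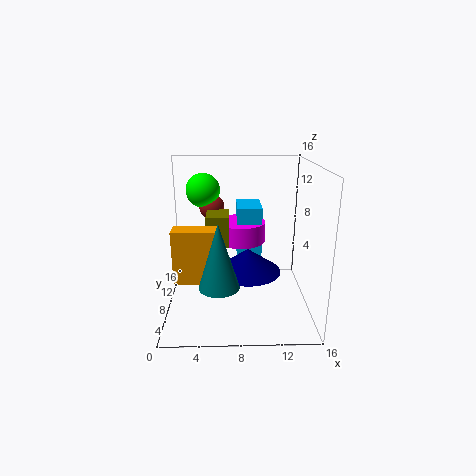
a_1 = 1.5; b_1 = 3; c_1 = 5; p_1 = 4.5; t_1 = 5.5; a_2 = 5; b_2 = 12; c_2 = 10.5; a_3 = 6; b_3 = 2.5; s_3 = 2; t_3 = 6.5; a_4 = 4; b_4 = 12; c_4 = 12.5; b_5 = 11; c_5 = 3.5; p_5 = 3; q_5 = 4.5; t_5 = 7; a_6 = 4.5; b_6 = 7.5; p_6 = 2.5; t_6 = 3.5; a_7 = 9; b_7 = 6; c_7 = 5; s_7 = 3.5; a_8 = 8.5; b_8 = 12.5; c_8 = 6; t_8 = 2.5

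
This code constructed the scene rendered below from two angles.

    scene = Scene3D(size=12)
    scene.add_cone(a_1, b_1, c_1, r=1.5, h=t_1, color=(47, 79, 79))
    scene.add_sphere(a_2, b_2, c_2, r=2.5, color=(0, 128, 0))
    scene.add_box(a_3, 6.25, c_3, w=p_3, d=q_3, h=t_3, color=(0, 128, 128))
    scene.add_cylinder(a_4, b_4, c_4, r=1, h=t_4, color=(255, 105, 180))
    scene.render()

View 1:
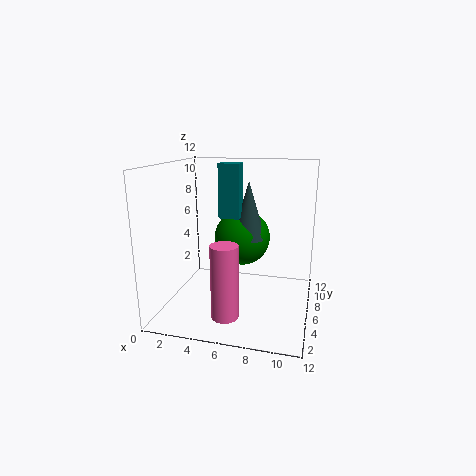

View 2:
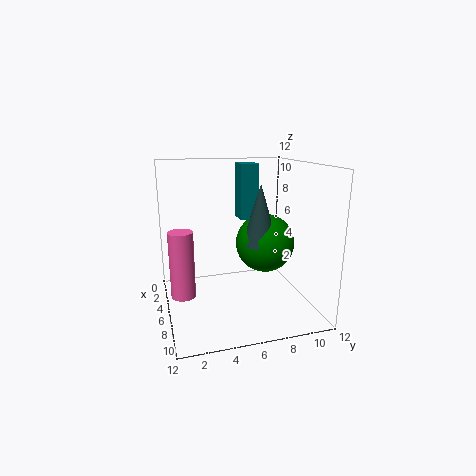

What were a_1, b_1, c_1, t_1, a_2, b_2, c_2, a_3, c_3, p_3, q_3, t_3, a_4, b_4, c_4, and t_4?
a_1 = 6.5
b_1 = 7.75
c_1 = 5.5
t_1 = 5
a_2 = 5.75
b_2 = 8.5
c_2 = 5.25
a_3 = 4.25
c_3 = 7.5
p_3 = 1.75
q_3 = 1.5
t_3 = 4.5
a_4 = 6.25
b_4 = 1.25
c_4 = 1.5
t_4 = 5.5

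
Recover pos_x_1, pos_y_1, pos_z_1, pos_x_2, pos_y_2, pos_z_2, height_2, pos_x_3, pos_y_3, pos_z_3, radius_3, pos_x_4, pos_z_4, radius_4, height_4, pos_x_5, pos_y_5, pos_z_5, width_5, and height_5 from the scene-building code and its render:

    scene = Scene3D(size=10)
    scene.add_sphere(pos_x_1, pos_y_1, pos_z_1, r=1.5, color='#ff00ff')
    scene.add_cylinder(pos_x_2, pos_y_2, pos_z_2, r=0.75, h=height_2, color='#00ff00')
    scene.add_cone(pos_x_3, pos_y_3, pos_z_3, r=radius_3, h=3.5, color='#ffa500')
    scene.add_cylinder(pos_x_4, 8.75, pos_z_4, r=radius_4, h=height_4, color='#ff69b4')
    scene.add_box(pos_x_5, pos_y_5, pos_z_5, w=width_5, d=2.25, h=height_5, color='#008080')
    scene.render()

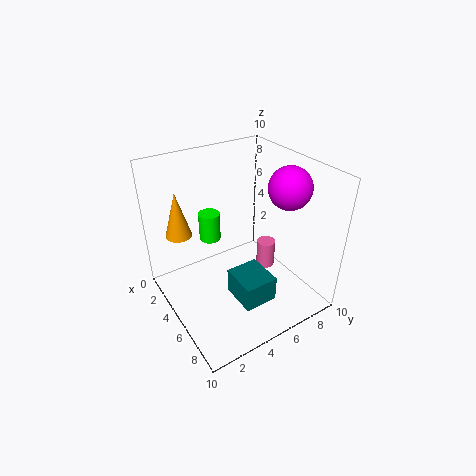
pos_x_1 = 6, pos_y_1 = 8.5, pos_z_1 = 8.25, pos_x_2 = 3.25, pos_y_2 = 3.75, pos_z_2 = 4.5, height_2 = 2, pos_x_3 = 1, pos_y_3 = 2.25, pos_z_3 = 4, radius_3 = 1, pos_x_4 = 3.5, pos_z_4 = 0.25, radius_4 = 0.75, height_4 = 2.25, pos_x_5 = 6, pos_y_5 = 3.5, pos_z_5 = 1.75, width_5 = 2.5, height_5 = 1.75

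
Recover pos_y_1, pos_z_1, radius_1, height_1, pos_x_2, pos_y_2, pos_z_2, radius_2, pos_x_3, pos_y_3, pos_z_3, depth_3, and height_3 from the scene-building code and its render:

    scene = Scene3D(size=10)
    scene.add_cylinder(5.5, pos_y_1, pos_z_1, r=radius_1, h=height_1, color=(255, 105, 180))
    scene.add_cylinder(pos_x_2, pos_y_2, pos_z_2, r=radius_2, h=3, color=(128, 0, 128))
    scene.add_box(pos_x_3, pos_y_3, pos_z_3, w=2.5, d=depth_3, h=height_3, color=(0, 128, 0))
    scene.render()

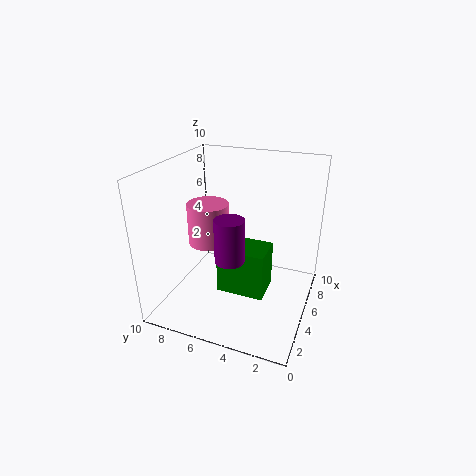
pos_y_1 = 7.5, pos_z_1 = 4, radius_1 = 1.5, height_1 = 3, pos_x_2 = 3.5, pos_y_2 = 5, pos_z_2 = 4, radius_2 = 1, pos_x_3 = 4.5, pos_y_3 = 3, pos_z_3 = 0.5, depth_3 = 3.5, height_3 = 3.5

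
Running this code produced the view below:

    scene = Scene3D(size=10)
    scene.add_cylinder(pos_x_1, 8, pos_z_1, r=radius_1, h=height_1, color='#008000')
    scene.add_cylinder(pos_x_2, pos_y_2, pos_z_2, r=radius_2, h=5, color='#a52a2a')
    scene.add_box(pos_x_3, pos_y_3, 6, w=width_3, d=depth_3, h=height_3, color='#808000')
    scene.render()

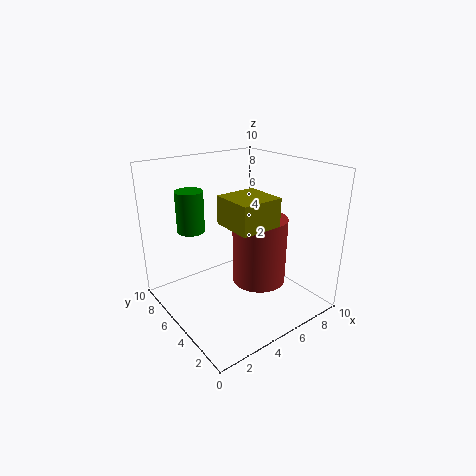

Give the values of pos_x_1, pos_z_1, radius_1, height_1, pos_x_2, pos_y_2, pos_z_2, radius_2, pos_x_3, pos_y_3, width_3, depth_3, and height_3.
pos_x_1 = 3; pos_z_1 = 5; radius_1 = 1; height_1 = 3; pos_x_2 = 7; pos_y_2 = 5; pos_z_2 = 1; radius_2 = 2; pos_x_3 = 4; pos_y_3 = 3; width_3 = 3; depth_3 = 3; height_3 = 2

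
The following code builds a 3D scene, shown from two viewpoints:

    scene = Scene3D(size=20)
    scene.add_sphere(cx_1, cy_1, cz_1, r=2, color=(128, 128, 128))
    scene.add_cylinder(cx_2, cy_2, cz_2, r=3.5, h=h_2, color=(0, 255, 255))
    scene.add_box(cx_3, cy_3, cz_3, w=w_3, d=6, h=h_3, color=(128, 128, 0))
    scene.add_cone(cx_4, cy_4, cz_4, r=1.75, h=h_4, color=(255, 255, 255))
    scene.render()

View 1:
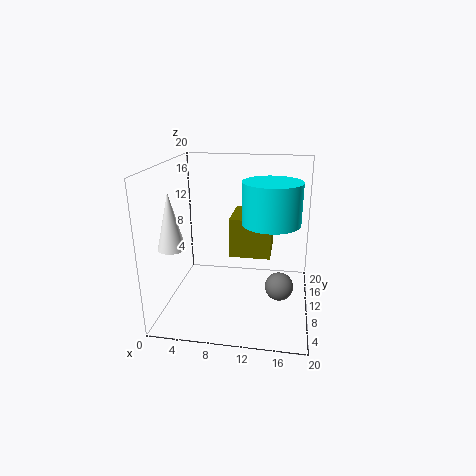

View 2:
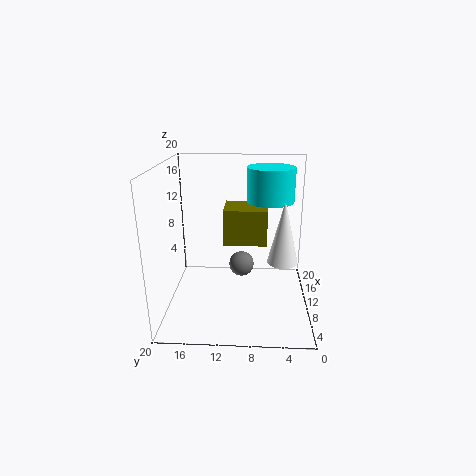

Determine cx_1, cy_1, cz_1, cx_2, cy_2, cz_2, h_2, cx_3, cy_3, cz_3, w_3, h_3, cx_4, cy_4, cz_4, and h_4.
cx_1 = 16
cy_1 = 9.75
cz_1 = 3
cx_2 = 14.75
cy_2 = 5.5
cz_2 = 14
h_2 = 5
cx_3 = 9.5
cy_3 = 6
cz_3 = 9
w_3 = 5.25
h_3 = 5
cx_4 = 2.5
cy_4 = 4.5
cz_4 = 10.25
h_4 = 7.25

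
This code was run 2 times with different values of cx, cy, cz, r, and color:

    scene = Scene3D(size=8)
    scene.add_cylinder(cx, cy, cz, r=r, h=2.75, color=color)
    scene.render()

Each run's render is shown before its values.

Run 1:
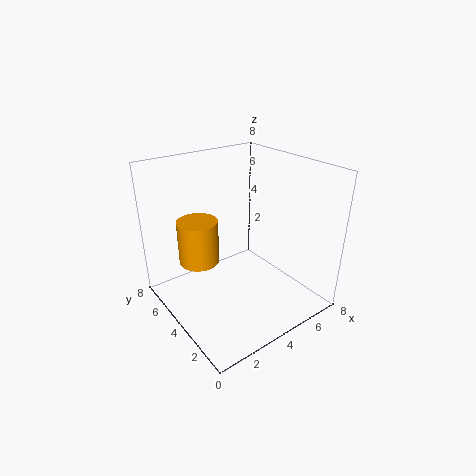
cx = 3
cy = 6.75
cz = 1.5
r = 1.25
color = 'orange'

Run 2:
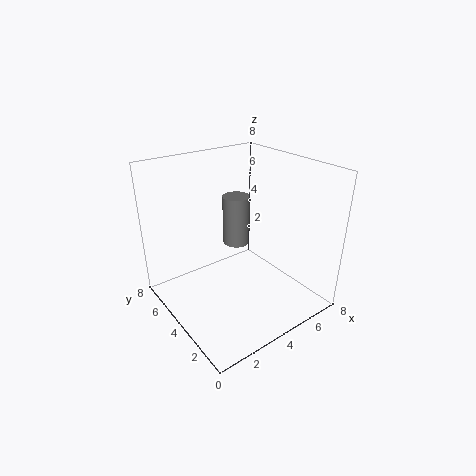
cx = 4.25
cy = 4.5
cz = 3.5
r = 0.75
color = 'gray'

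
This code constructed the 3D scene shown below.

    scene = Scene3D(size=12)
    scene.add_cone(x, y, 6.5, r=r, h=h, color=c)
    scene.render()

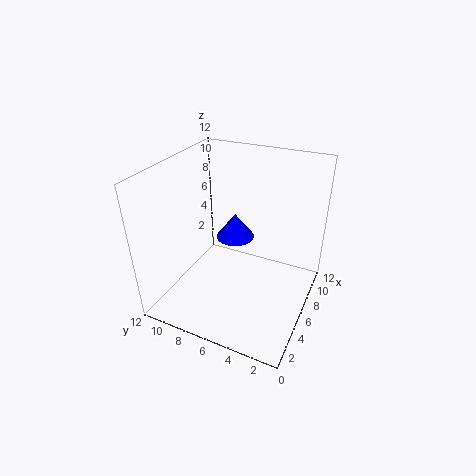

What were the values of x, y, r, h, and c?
x = 5.5; y = 6; r = 1.5; h = 2; c = 'blue'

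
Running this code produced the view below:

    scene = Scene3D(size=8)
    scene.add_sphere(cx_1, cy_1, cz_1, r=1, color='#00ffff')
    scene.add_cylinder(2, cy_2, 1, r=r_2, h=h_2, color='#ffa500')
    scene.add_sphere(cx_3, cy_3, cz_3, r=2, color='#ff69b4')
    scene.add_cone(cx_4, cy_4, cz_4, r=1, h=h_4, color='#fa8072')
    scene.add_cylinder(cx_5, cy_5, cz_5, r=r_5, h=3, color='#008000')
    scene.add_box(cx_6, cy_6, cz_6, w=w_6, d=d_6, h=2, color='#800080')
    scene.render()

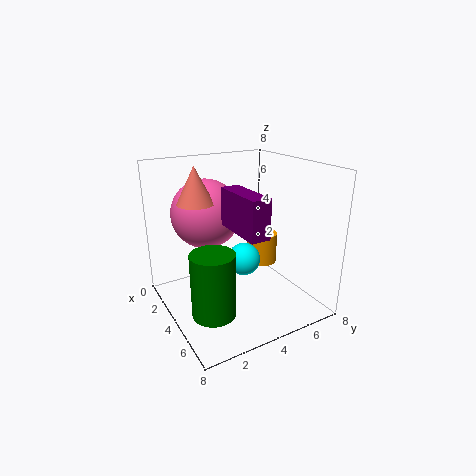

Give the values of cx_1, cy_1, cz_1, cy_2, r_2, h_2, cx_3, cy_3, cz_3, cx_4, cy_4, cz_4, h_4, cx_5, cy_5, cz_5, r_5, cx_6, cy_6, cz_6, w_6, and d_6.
cx_1 = 3; cy_1 = 5; cz_1 = 2; cy_2 = 7; r_2 = 1; h_2 = 2; cx_3 = 2; cy_3 = 3; cz_3 = 5; cx_4 = 3; cy_4 = 2; cz_4 = 6; h_4 = 2; cx_5 = 7; cy_5 = 1; cz_5 = 2; r_5 = 1; cx_6 = 4; cy_6 = 3; cz_6 = 5; w_6 = 3; d_6 = 1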